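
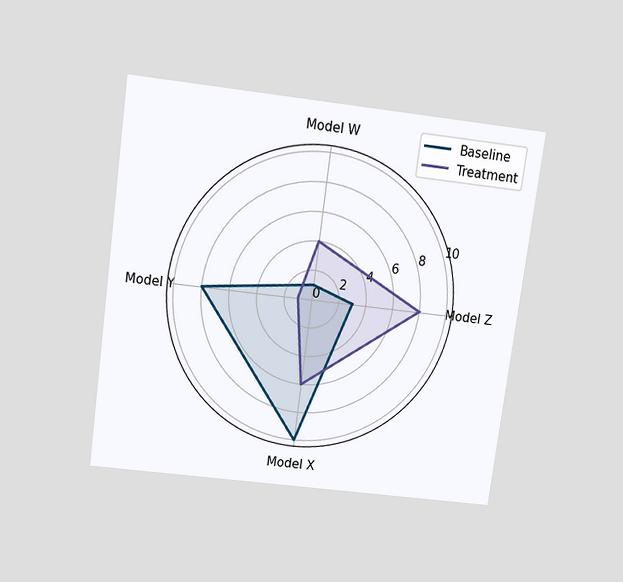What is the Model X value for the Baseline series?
The chart is tilted about 8° clockwise and viewed slightly from above. On the Model X axis, Baseline reaches 10.

10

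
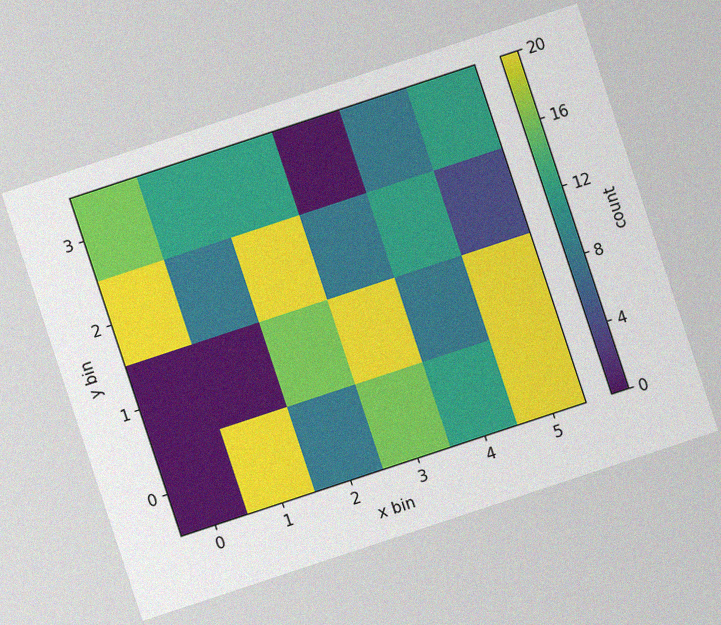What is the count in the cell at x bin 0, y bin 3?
The chart is tilted about 18° counter-clockwise, with some photo noise. Matching the cell (0, 3) against the colorbar gives 16.

16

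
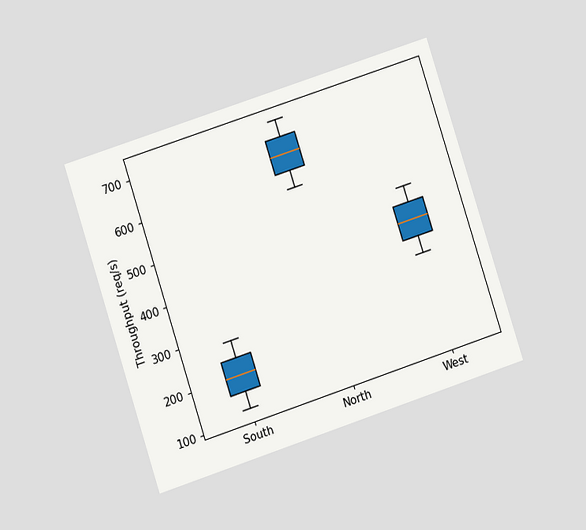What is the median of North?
640req/s

The chart is tilted about 18° counter-clockwise and viewed at a slight angle. The median line in the North box sits at 640req/s.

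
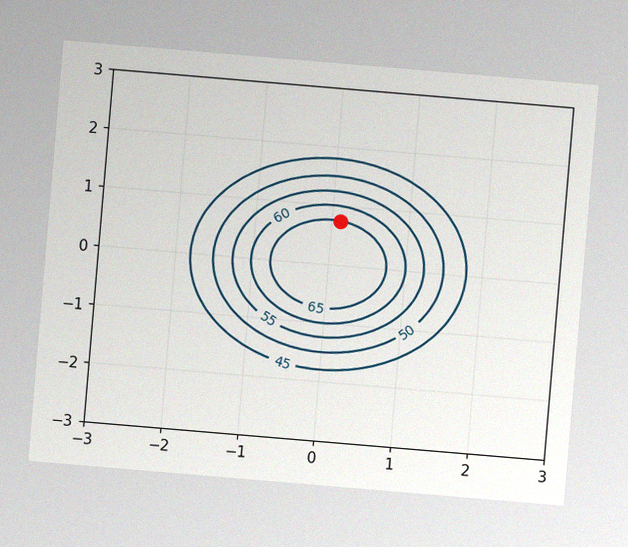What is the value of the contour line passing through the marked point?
The chart is tilted about 5° clockwise, with some photo noise. The marked point sits on the contour labelled 65.

65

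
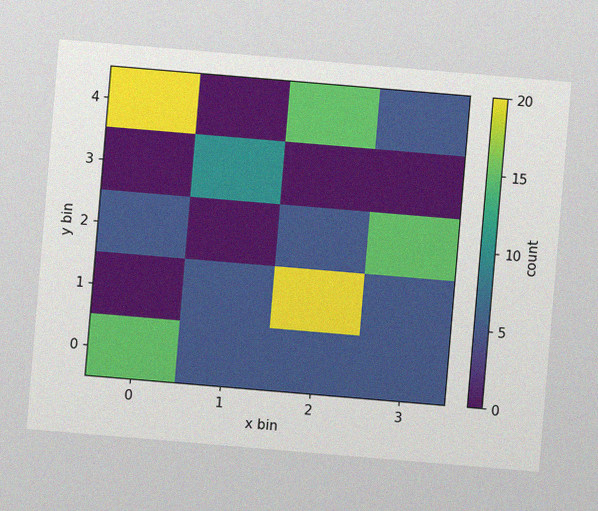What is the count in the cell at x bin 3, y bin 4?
The chart is tilted about 5° clockwise, with some photo noise. Matching the cell (3, 4) against the colorbar gives 5.

5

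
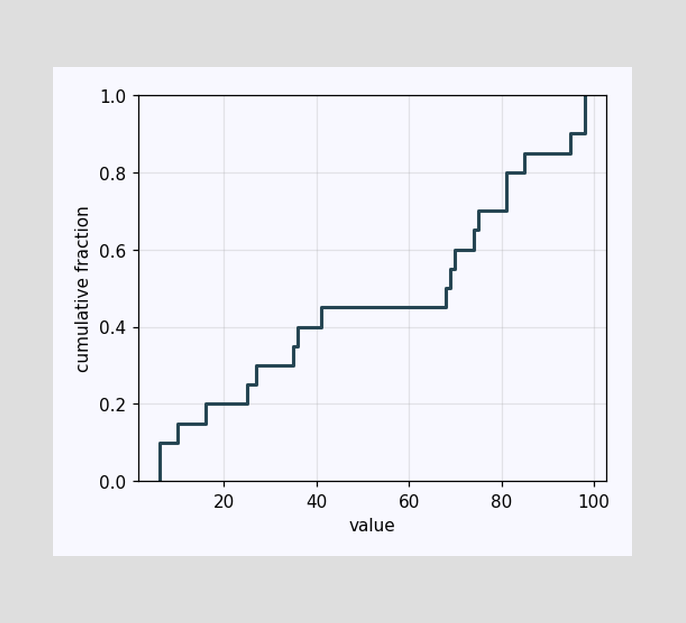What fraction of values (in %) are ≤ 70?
At x=70 the ECDF step is at 60%.

60%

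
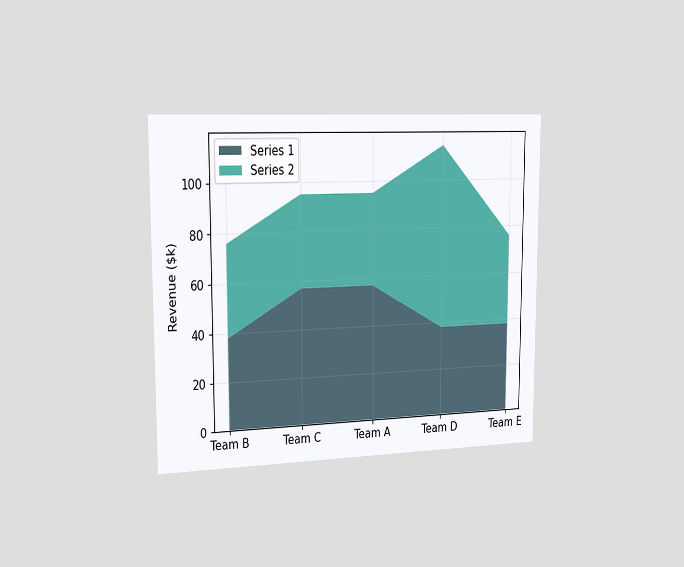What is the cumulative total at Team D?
The chart is viewed slightly from the left. The stacked total at Team D reaches $114k.

$114k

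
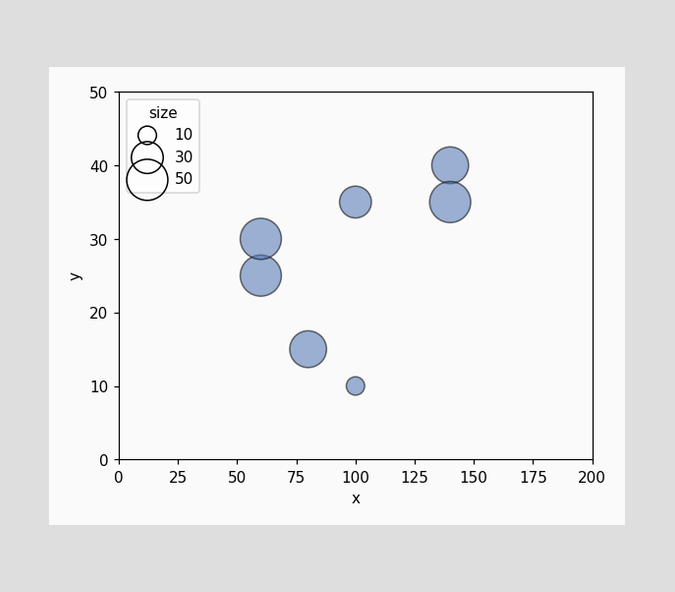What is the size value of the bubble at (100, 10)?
10

Matching the bubble at (100, 10) against the size legend gives 10.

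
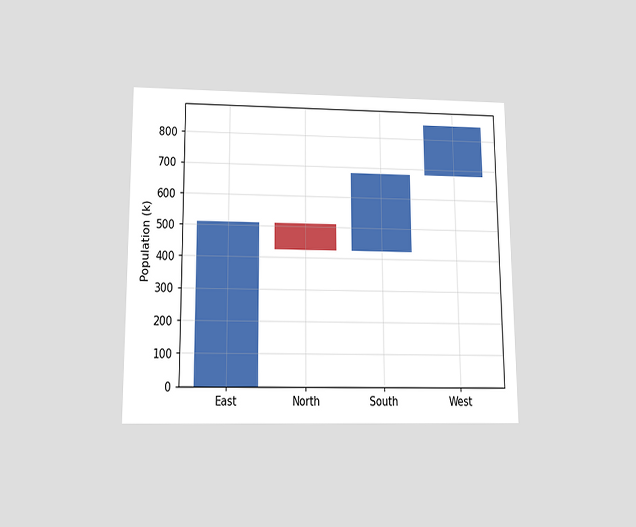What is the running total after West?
The chart is viewed slightly from below. After West the running total reaches 850k.

850k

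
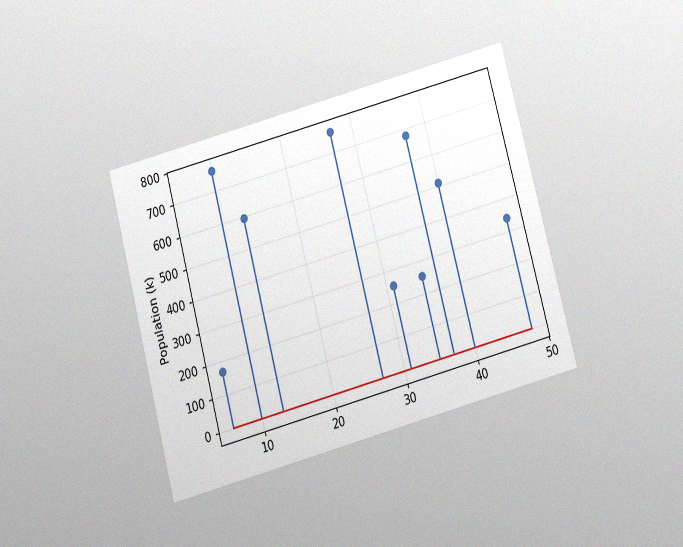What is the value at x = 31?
The chart is tilted about 15° counter-clockwise and viewed slightly from below, with some photo noise. The stem at x=31 reaches 255k.

255k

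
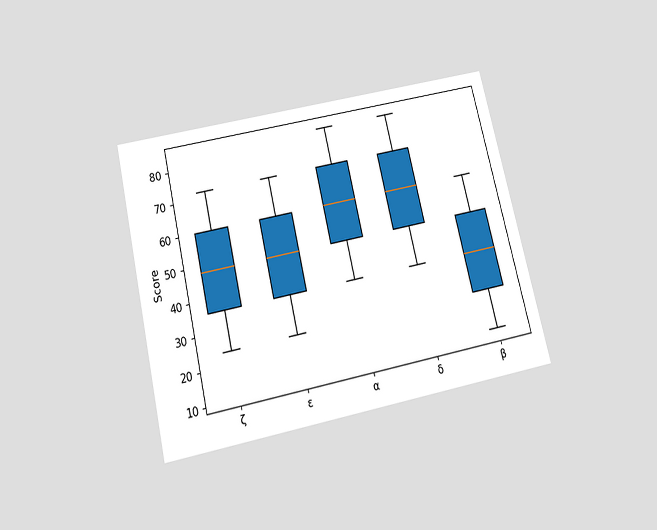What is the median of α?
60

The chart is tilted about 13° counter-clockwise and viewed slightly from below. The median line in the α box sits at 60.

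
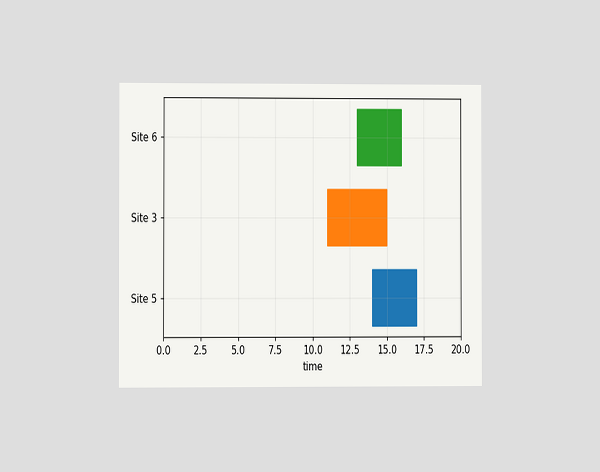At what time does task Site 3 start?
The chart is viewed at a slight angle. The Site 3 bar begins at t=11.

11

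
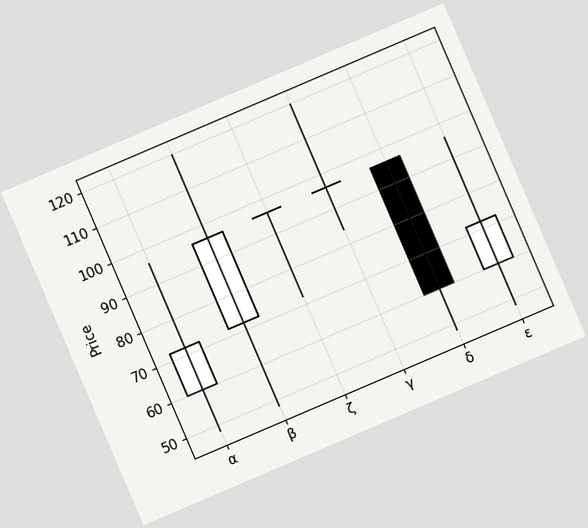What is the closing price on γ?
The chart is tilted about 23° counter-clockwise. The γ candle closes at 96.

96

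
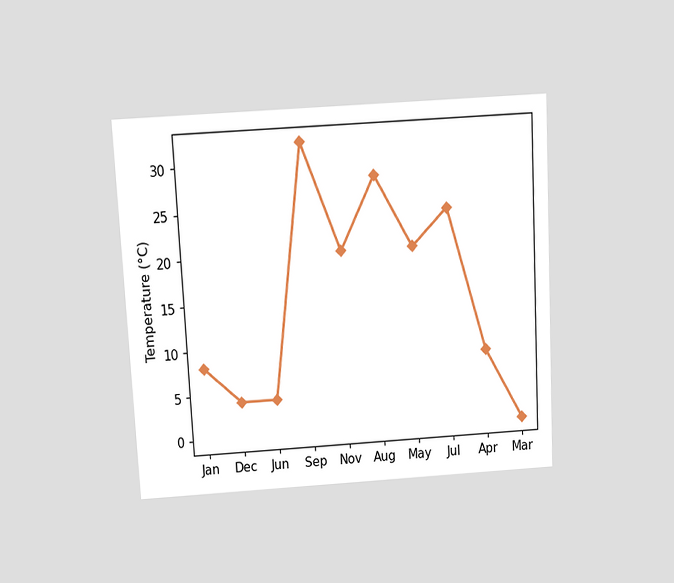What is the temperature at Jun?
4°C

The chart is tilted about 3° counter-clockwise and viewed slightly from above. At Jun, the line is at 4°C.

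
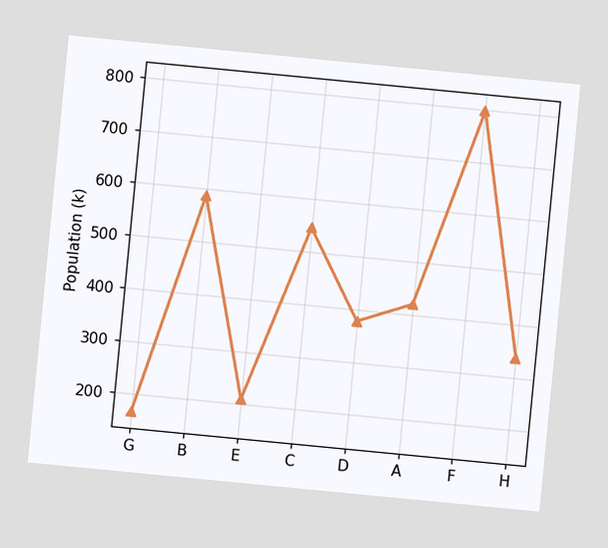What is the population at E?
210k

The chart is tilted about 5° clockwise. At E, the line is at 210k.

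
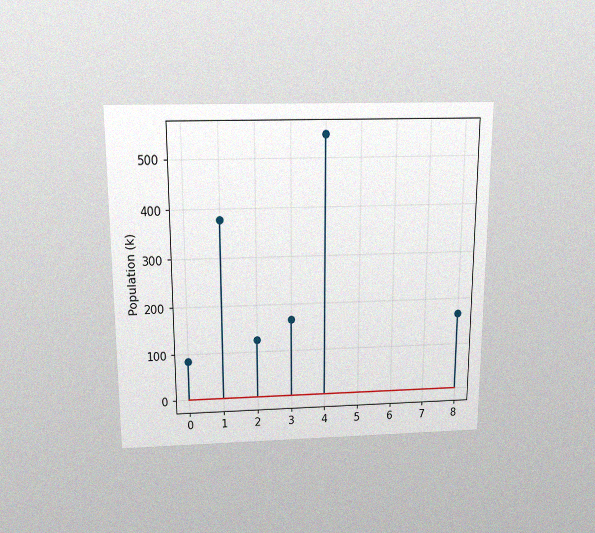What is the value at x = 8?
The chart is viewed slightly from above, with some photo noise. The stem at x=8 reaches 168k.

168k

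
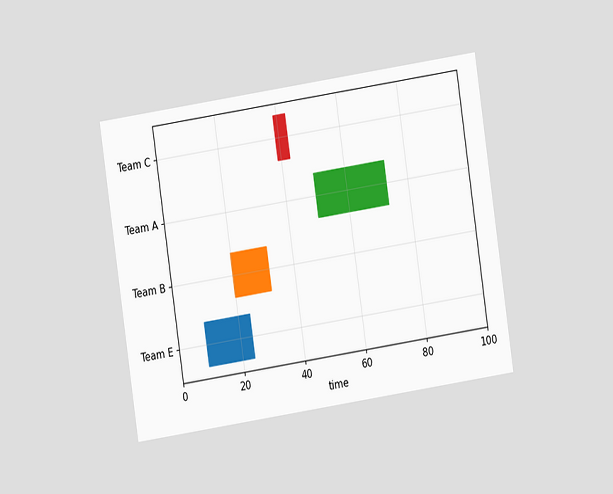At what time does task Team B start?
20

The chart is tilted about 9° counter-clockwise and viewed at a slight angle. The Team B bar begins at t=20.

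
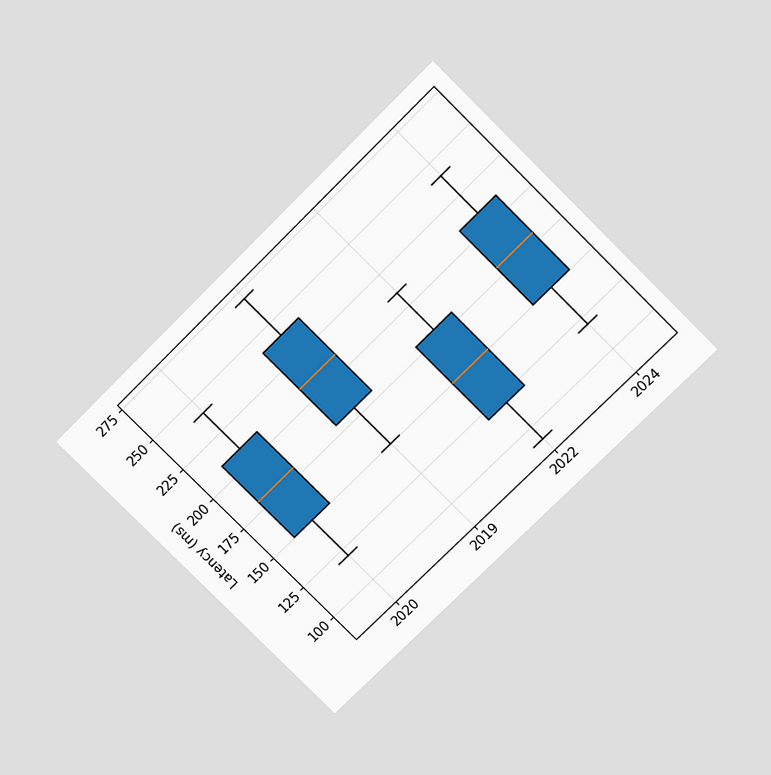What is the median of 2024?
The chart is tilted about 45° counter-clockwise and viewed slightly from above. The median line in the 2024 box sits at 180ms.

180ms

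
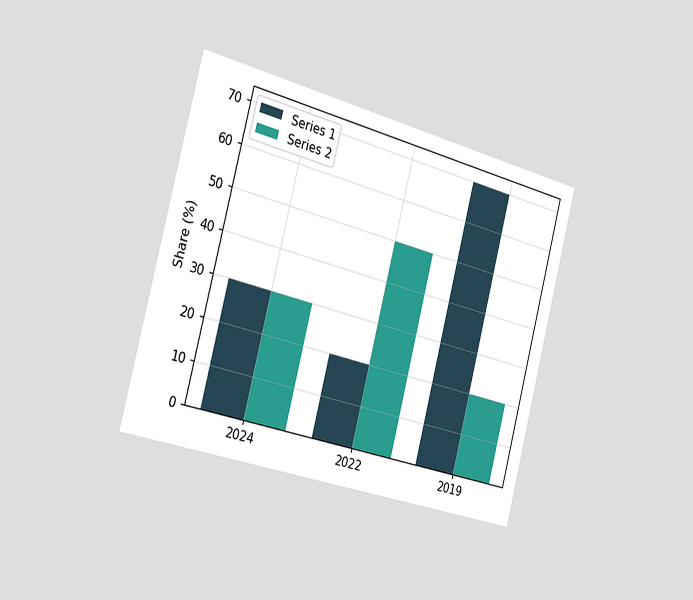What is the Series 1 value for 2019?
The chart is tilted about 14° clockwise and viewed slightly from the left. The Series 1 bar at 2019 reaches 70% on the y-axis.

70%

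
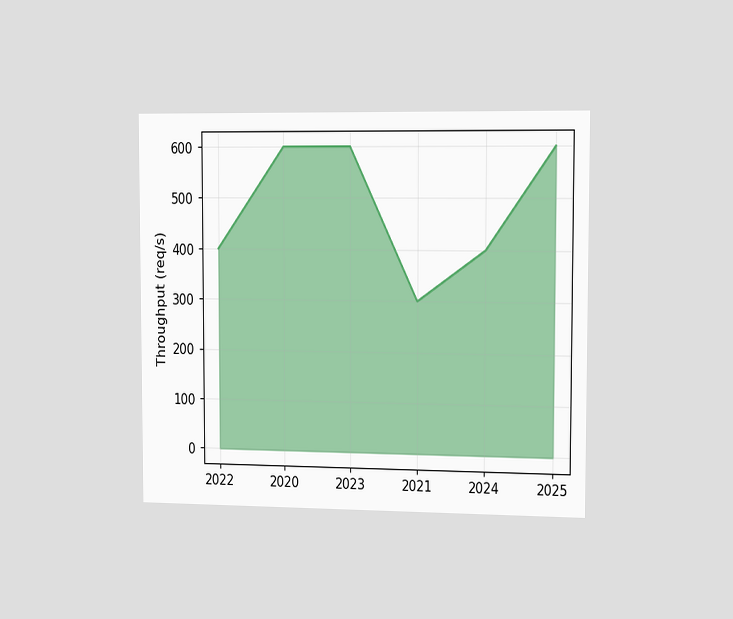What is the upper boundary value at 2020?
The chart is viewed slightly from the right. At 2020 the upper boundary is at 600req/s.

600req/s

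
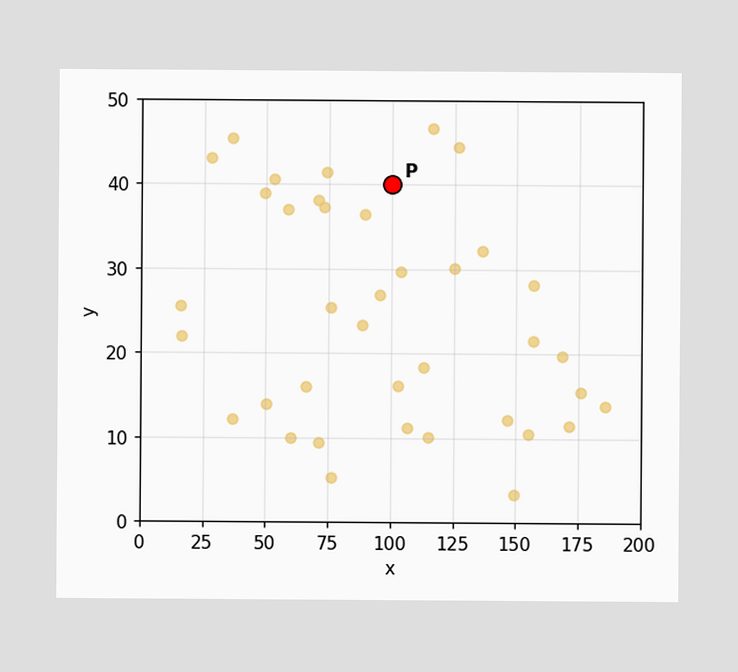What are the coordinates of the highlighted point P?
Following the gridlines from P to each axis, P sits at (100, 40).

(100, 40)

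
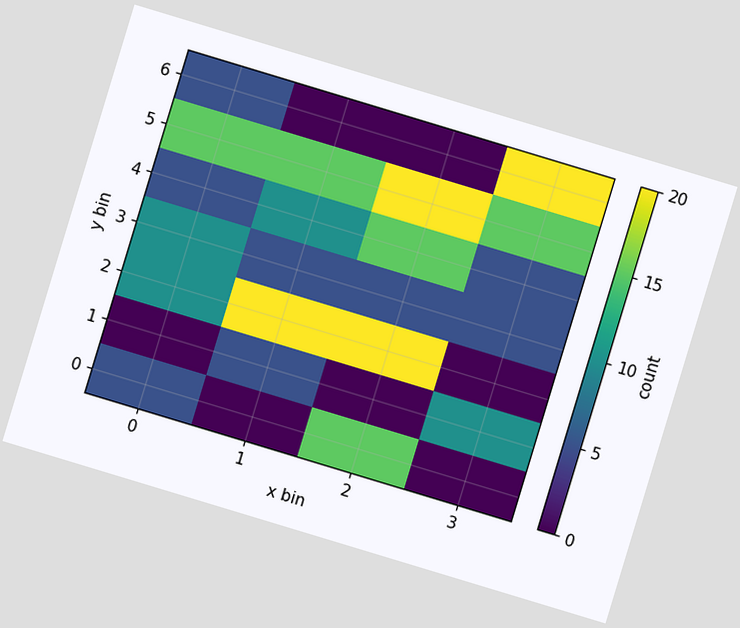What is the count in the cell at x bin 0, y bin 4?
The chart is tilted about 17° clockwise. Matching the cell (0, 4) against the colorbar gives 5.

5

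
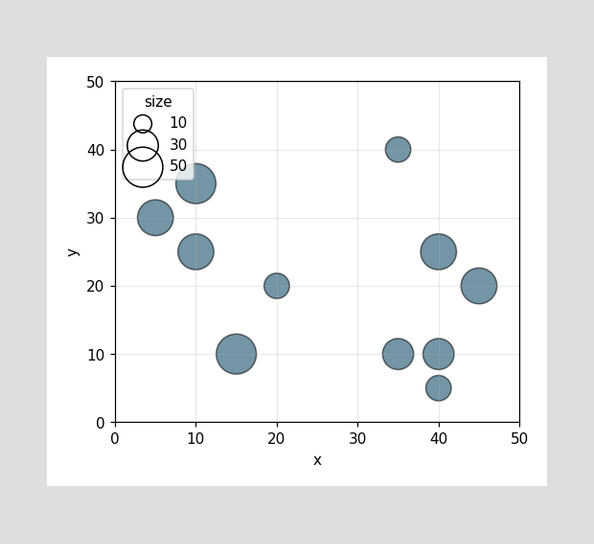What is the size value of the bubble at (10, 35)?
50

Matching the bubble at (10, 35) against the size legend gives 50.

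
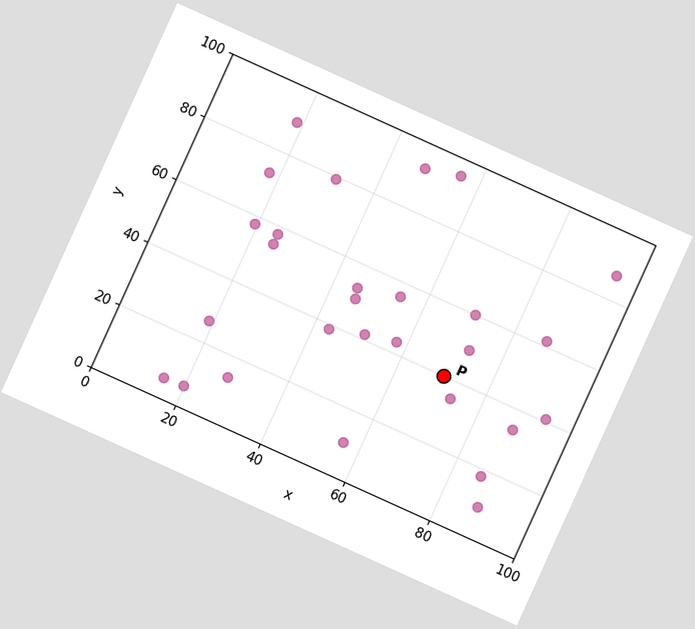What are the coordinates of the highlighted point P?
(70, 40)

The chart is tilted about 24° clockwise. Following the gridlines from P to each axis, P sits at (70, 40).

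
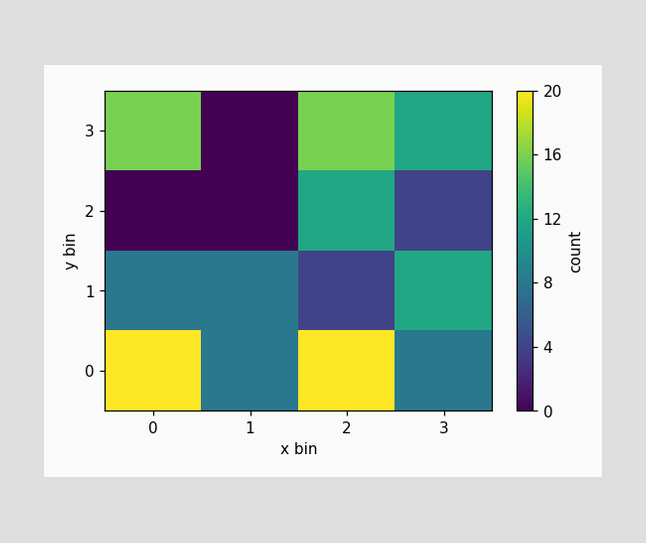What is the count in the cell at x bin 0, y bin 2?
0

Matching the cell (0, 2) against the colorbar gives 0.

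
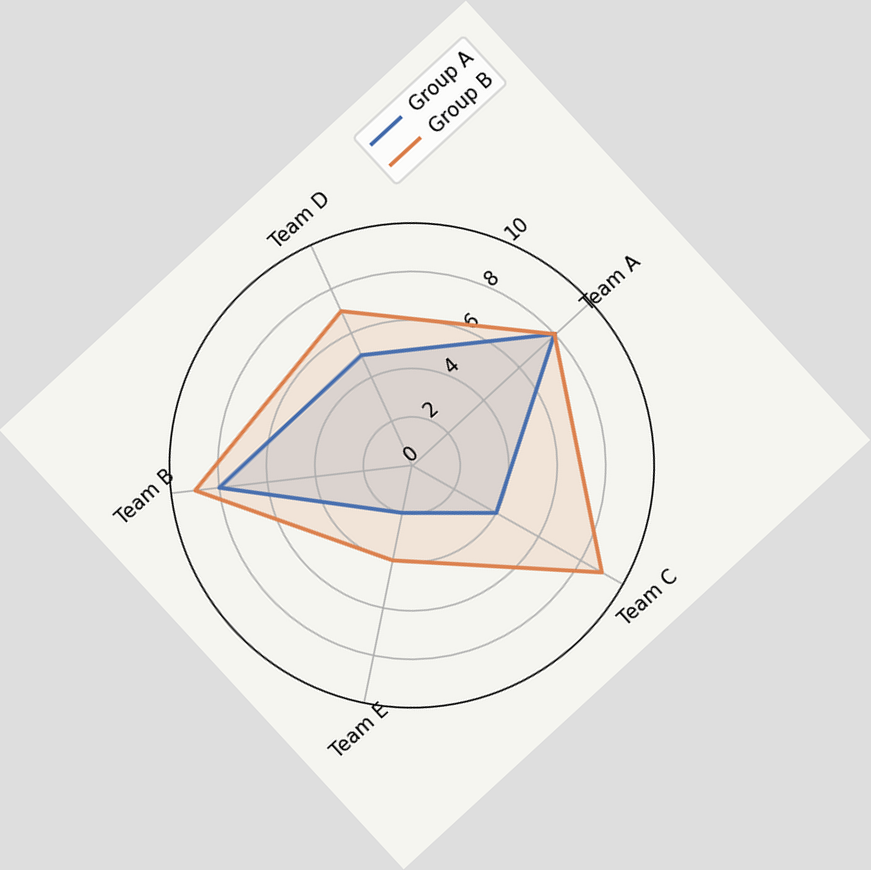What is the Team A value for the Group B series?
8

The chart is tilted about 43° counter-clockwise. On the Team A axis, Group B reaches 8.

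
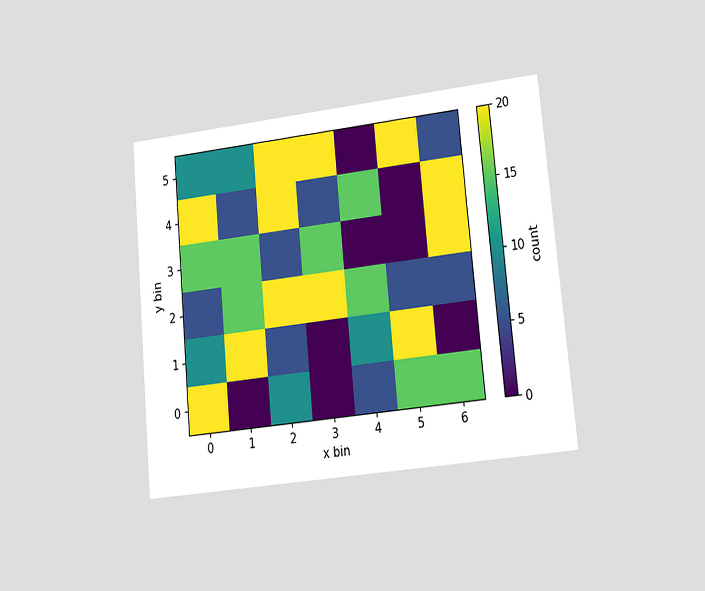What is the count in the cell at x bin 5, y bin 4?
The chart is tilted about 5° counter-clockwise and viewed at a slight angle. Matching the cell (5, 4) against the colorbar gives 0.

0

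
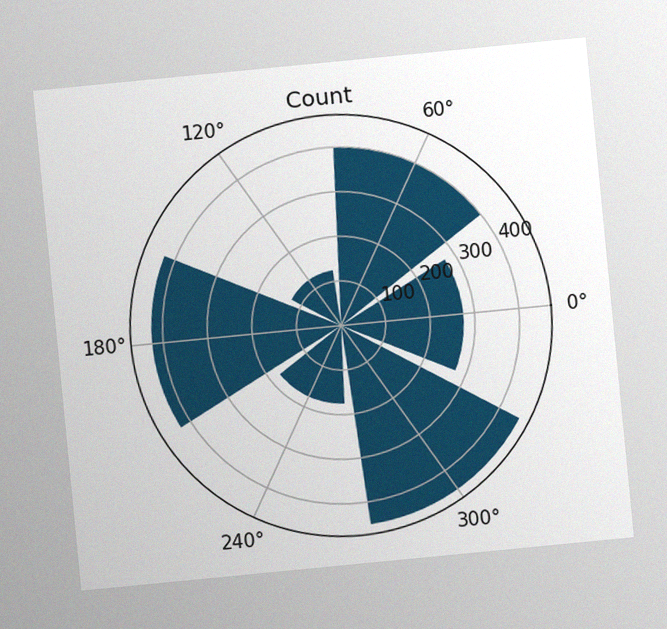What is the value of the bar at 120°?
125

The chart is tilted about 6° counter-clockwise, with some photo noise. The bar at 120° reaches 125 on the radial axis.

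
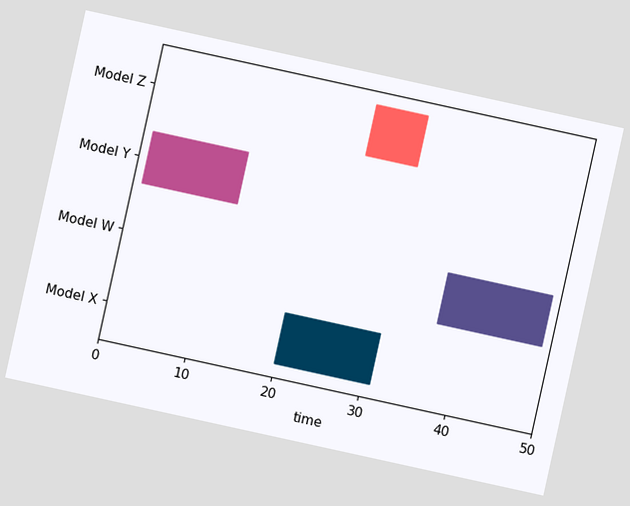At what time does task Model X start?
20

The chart is tilted about 12° clockwise. The Model X bar begins at t=20.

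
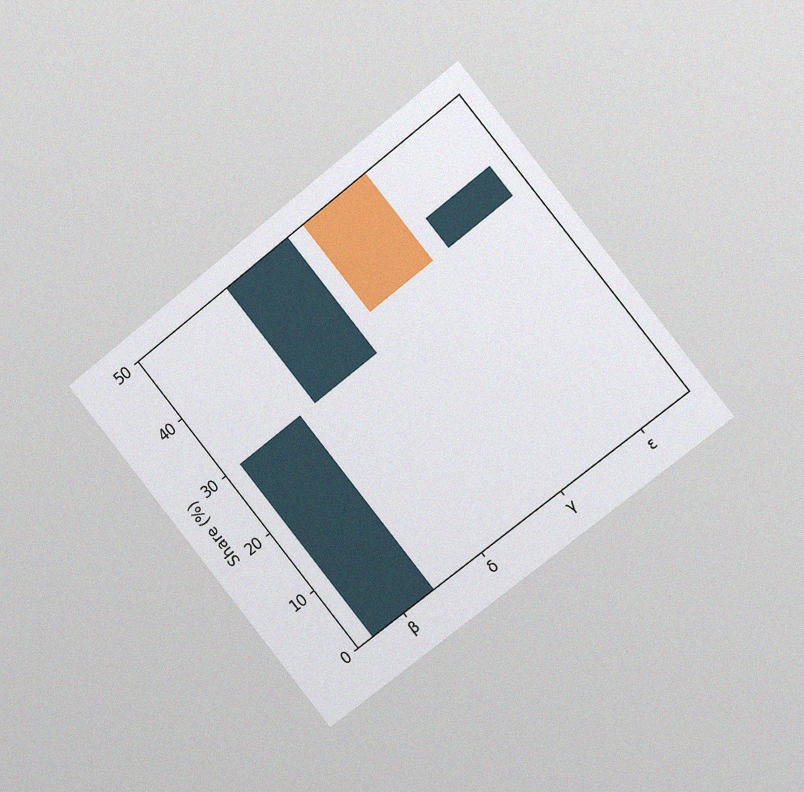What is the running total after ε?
The chart is tilted about 39° counter-clockwise and viewed slightly from the right, with some photo noise. After ε the running total reaches 40%.

40%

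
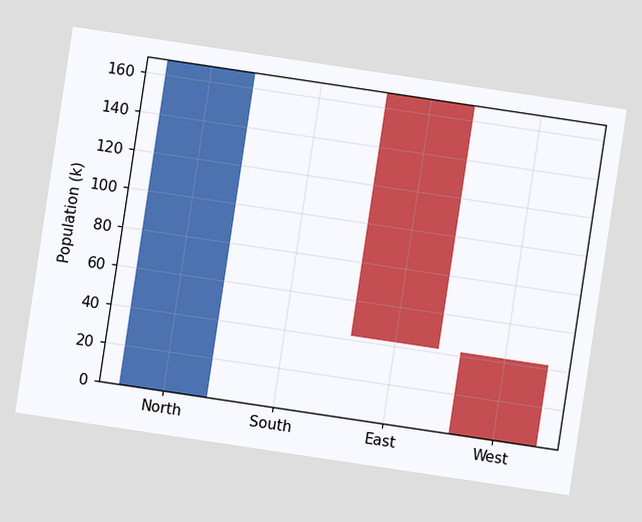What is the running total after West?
The chart is tilted about 9° clockwise. After West the running total reaches 0k.

0k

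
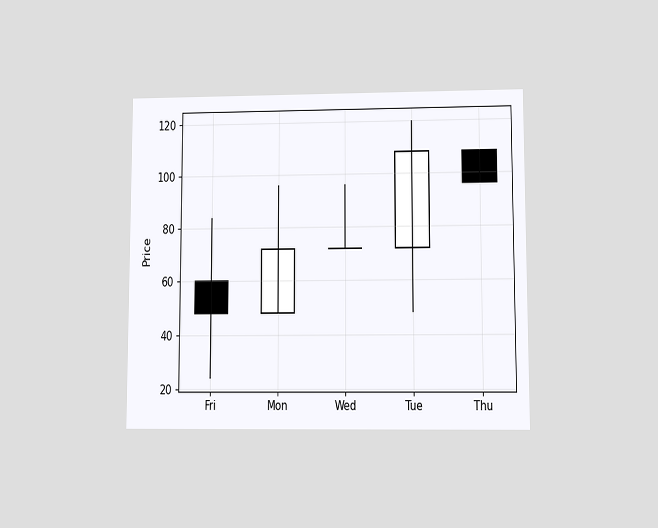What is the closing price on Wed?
72

The chart is viewed at a slight angle. The Wed candle closes at 72.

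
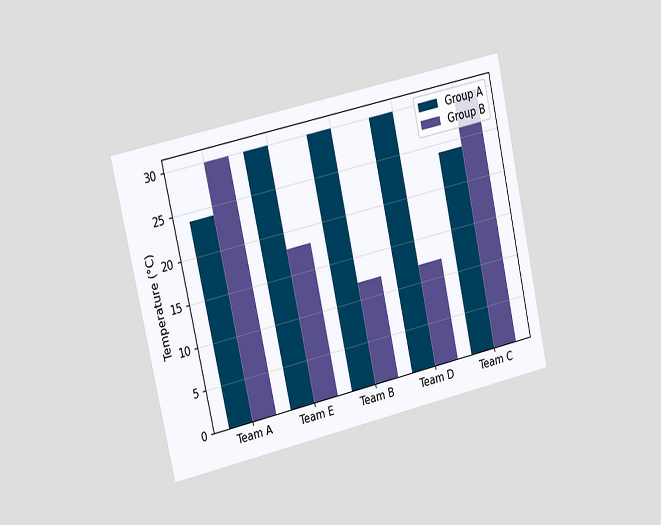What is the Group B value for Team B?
The chart is tilted about 13° counter-clockwise and viewed at a slight angle. The Group B bar at Team B reaches 12°C on the y-axis.

12°C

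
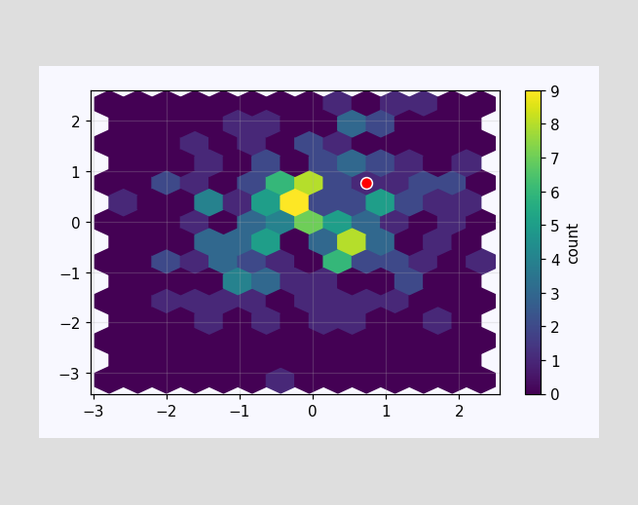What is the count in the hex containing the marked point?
1

The marked hex reads 1 on the colorbar.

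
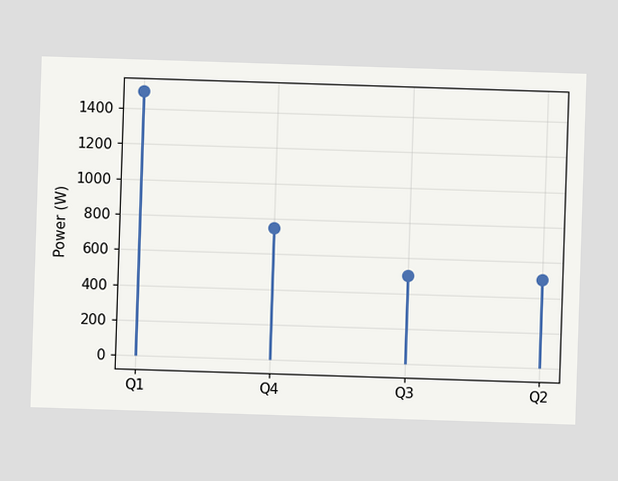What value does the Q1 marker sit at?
1500W

The Q1 marker sits at 1500W.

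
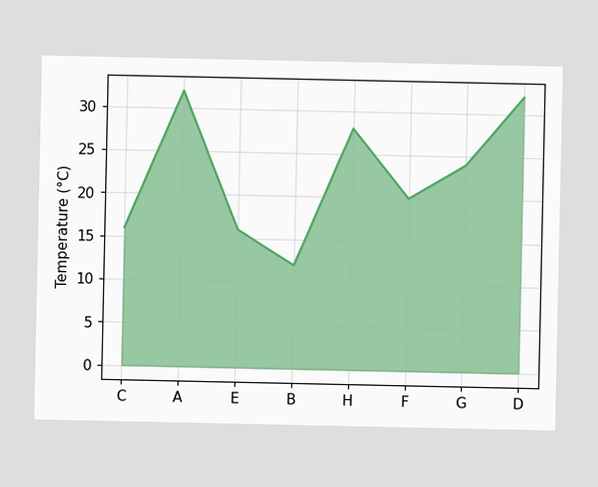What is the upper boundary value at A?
32°C

At A the upper boundary is at 32°C.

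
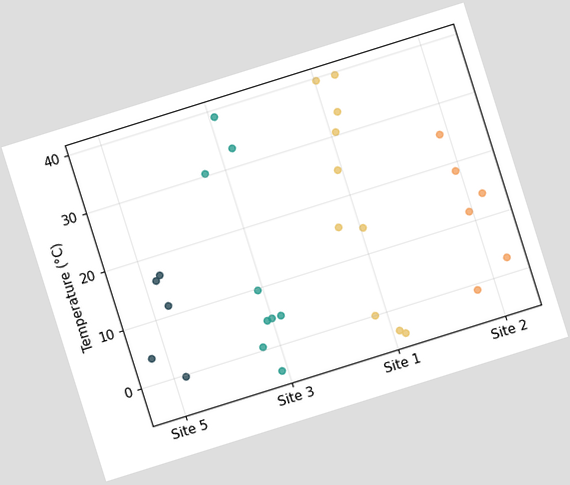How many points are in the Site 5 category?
The chart is tilted about 17° counter-clockwise. Counting the markers in the Site 5 column gives 5.

5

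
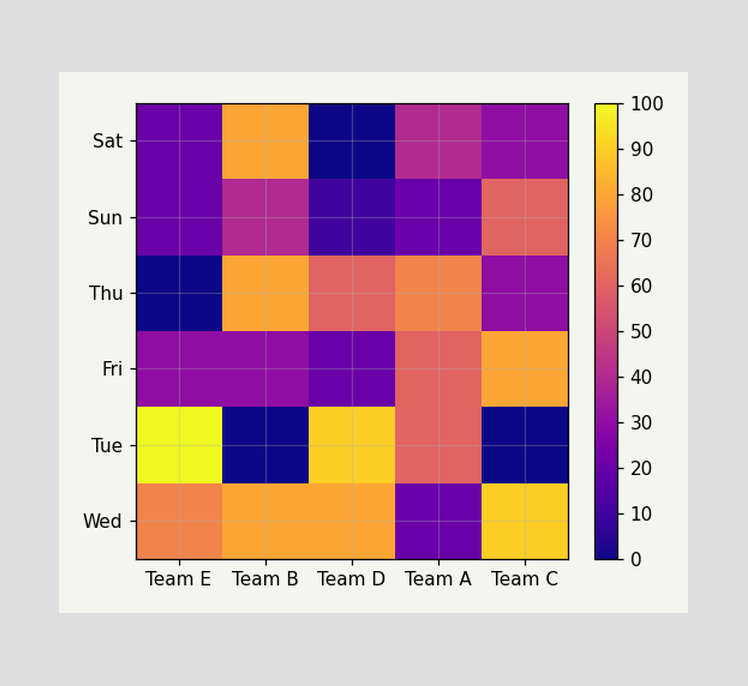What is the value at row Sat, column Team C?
30

Matching cell (Sat, Team C) against the colorbar gives 30.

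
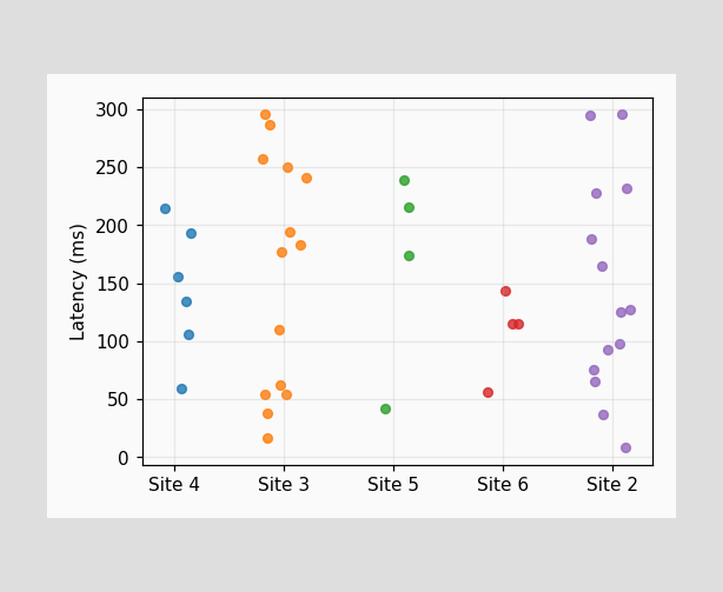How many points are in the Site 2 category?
14

Counting the markers in the Site 2 column gives 14.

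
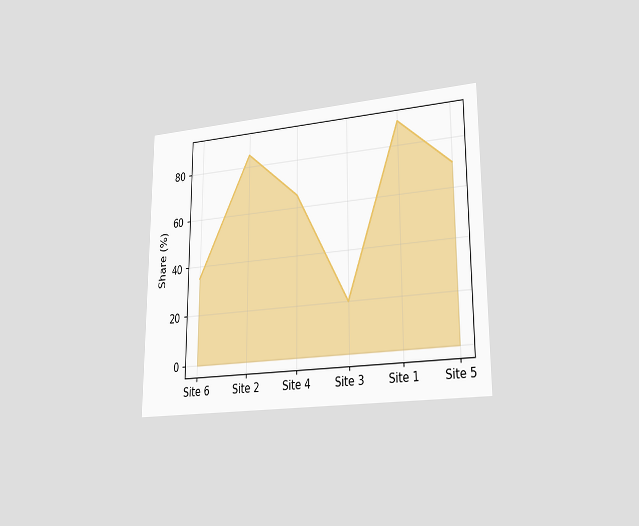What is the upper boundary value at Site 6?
The chart is viewed slightly from the right. At Site 6 the upper boundary is at 35%.

35%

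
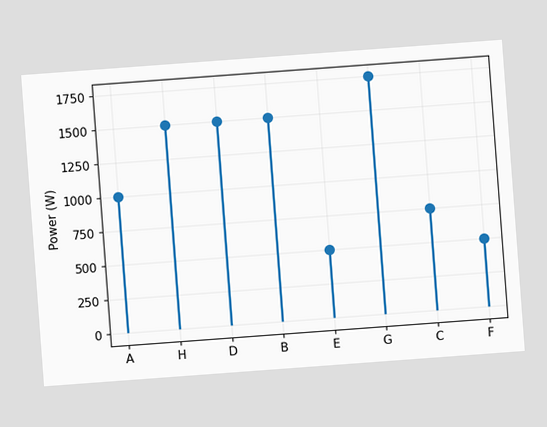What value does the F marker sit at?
The chart is tilted about 4° counter-clockwise. The F marker sits at 500W.

500W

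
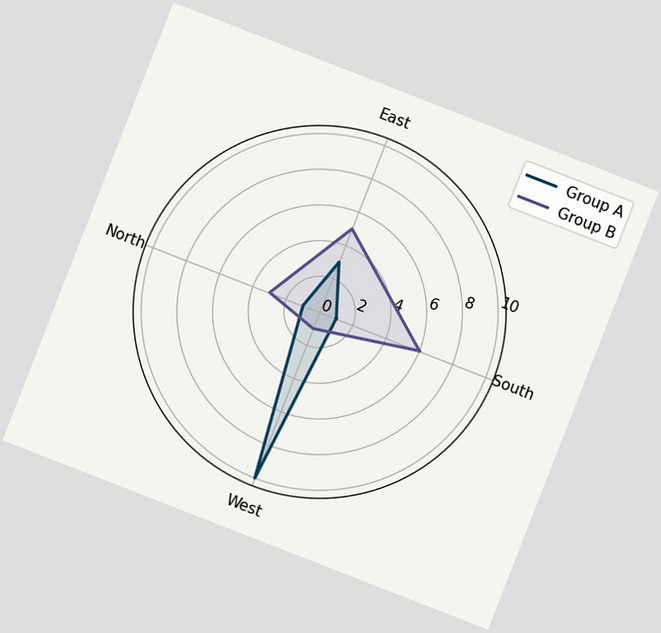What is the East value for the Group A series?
The chart is tilted about 21° clockwise. On the East axis, Group A reaches 3.

3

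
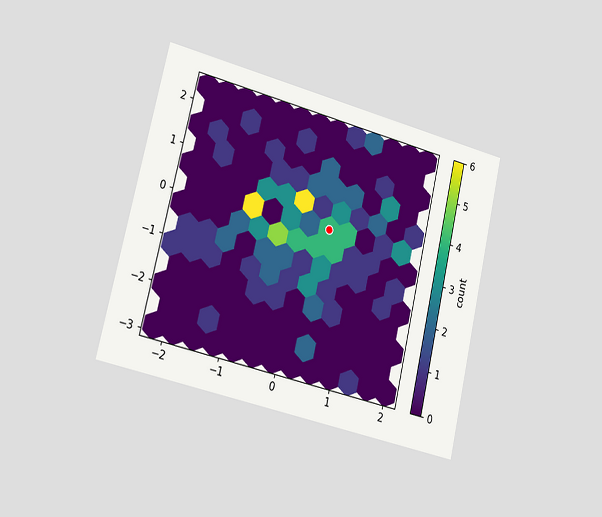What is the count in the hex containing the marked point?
4

The chart is tilted about 13° clockwise and viewed slightly from the left. The marked hex reads 4 on the colorbar.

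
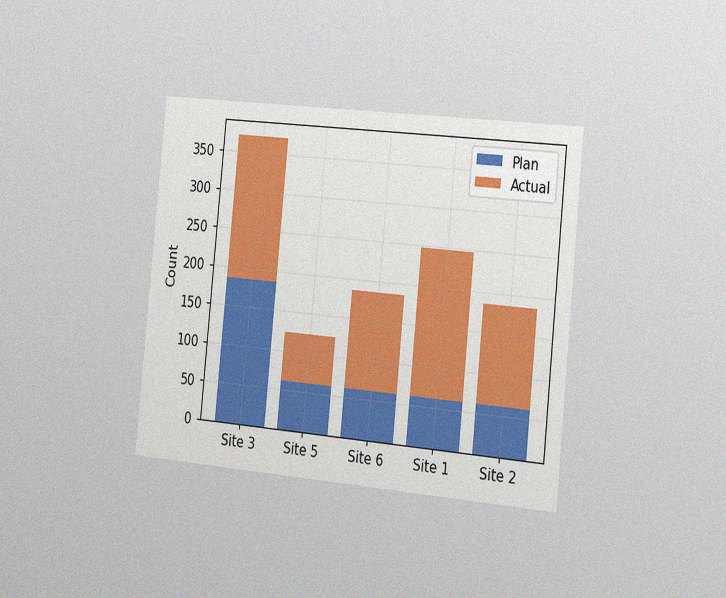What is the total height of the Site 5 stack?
124

The chart is tilted about 6° clockwise and viewed slightly from the right, with some photo noise. The Site 5 stack's top reaches 124 on the y-axis.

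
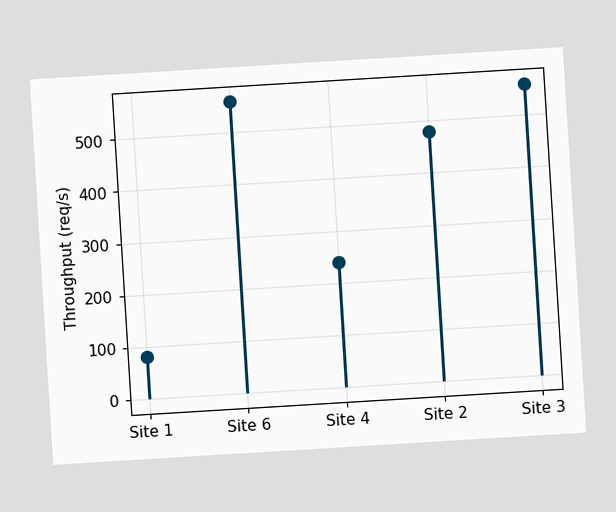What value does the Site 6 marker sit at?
560req/s

The chart is tilted about 3° counter-clockwise. The Site 6 marker sits at 560req/s.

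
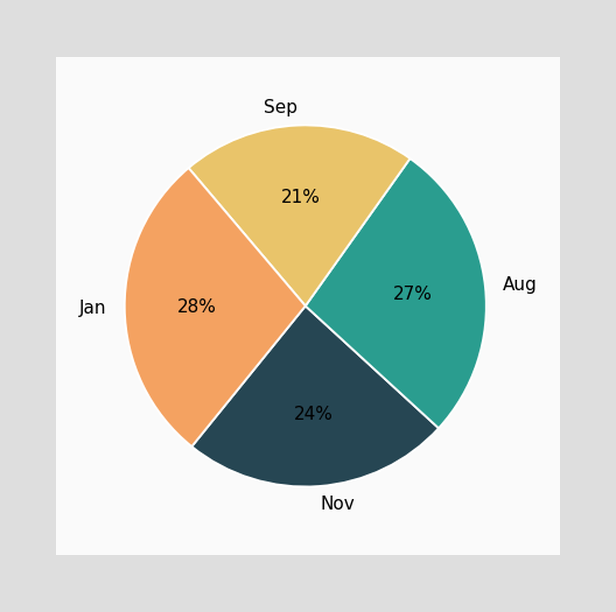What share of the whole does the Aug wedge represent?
The Aug slice takes up 27% of the pie.

27%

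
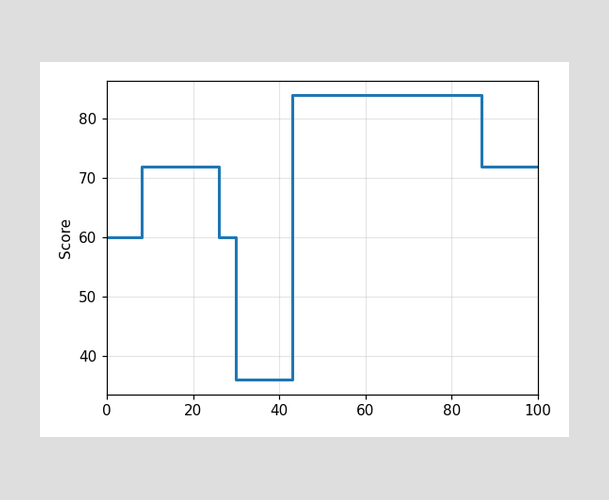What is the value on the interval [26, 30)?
On [26, 30) the step sits at 60.

60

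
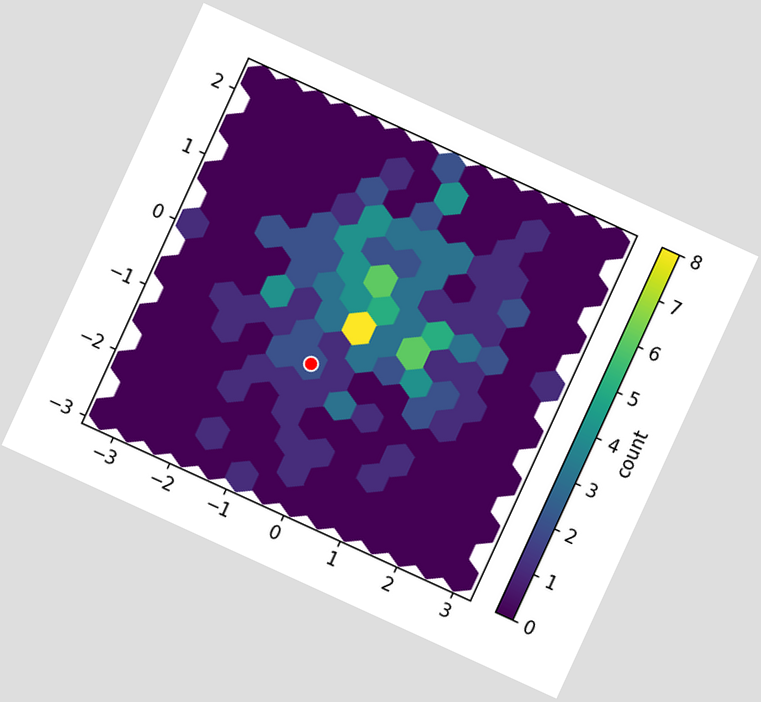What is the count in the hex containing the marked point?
The chart is tilted about 25° clockwise. The marked hex reads 2 on the colorbar.

2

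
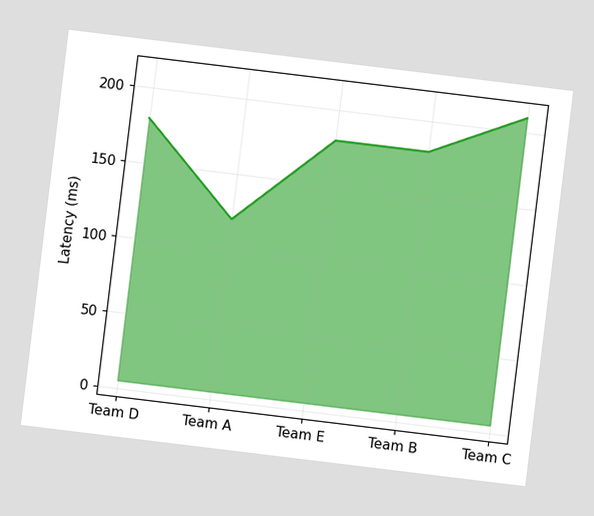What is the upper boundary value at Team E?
180ms

The chart is tilted about 7° clockwise. At Team E the upper boundary is at 180ms.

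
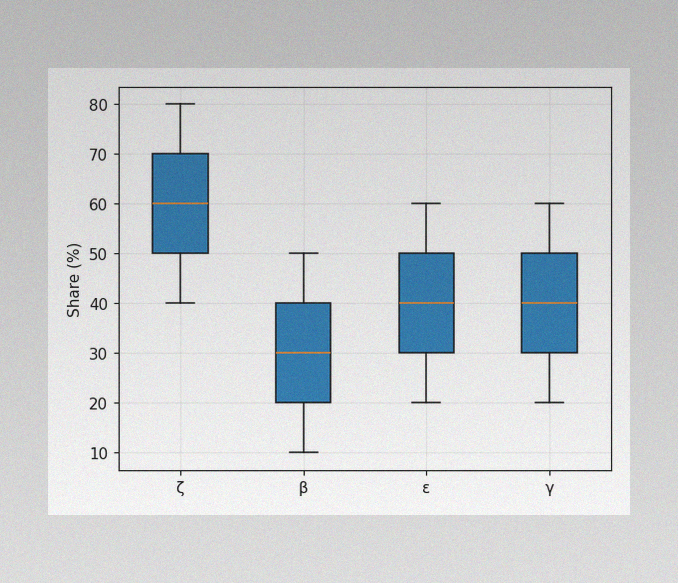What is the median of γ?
40%

The image has some photo noise and uneven lighting. The median line in the γ box sits at 40%.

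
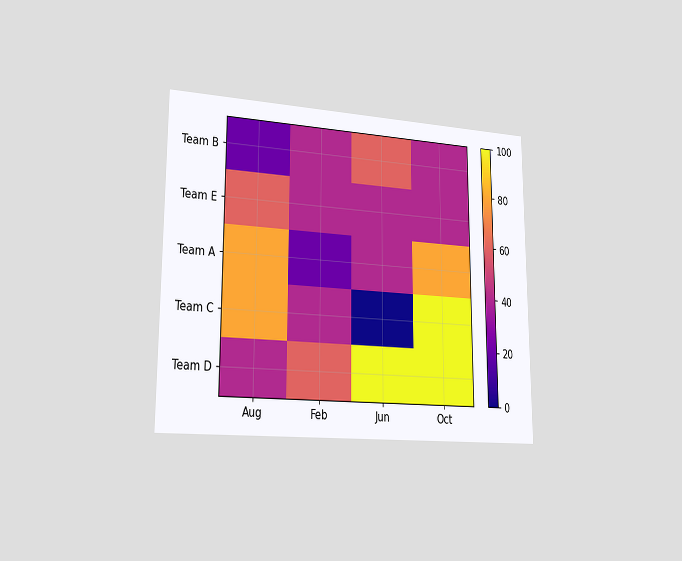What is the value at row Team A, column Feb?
The chart is viewed slightly from the left. Matching cell (Team A, Feb) against the colorbar gives 20.

20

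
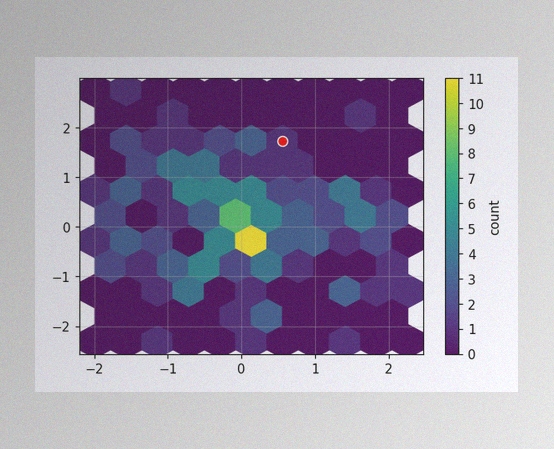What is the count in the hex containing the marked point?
The image has some photo noise and uneven lighting. The marked hex reads 1 on the colorbar.

1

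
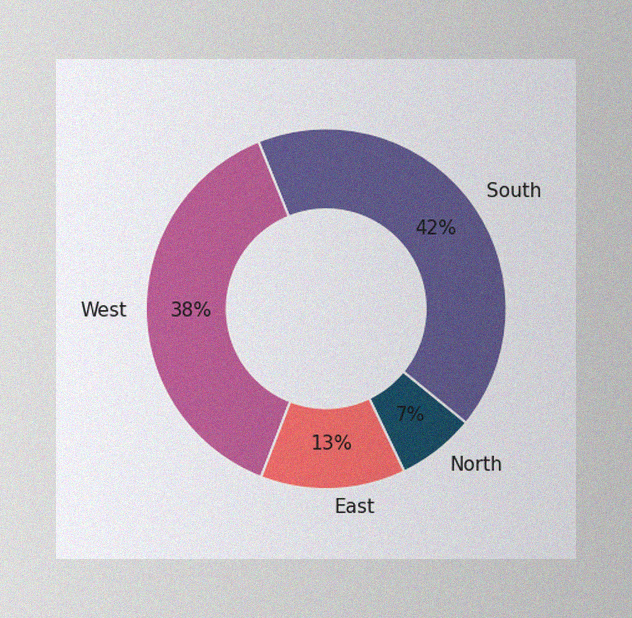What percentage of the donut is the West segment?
38%

The image has some photo noise and uneven lighting. The West segment takes up 38% of the ring.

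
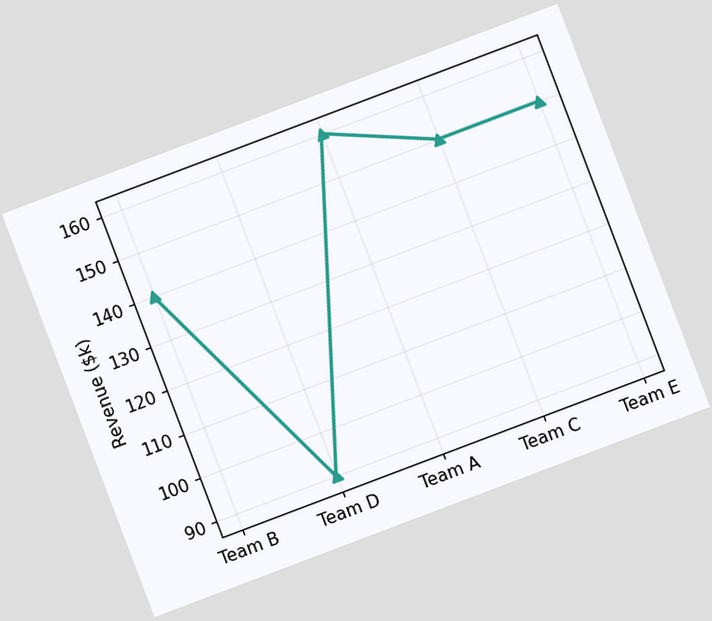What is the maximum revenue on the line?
$160k

The chart is tilted about 21° counter-clockwise. The highest point is at Team A, and reading across to the y-axis gives $160k.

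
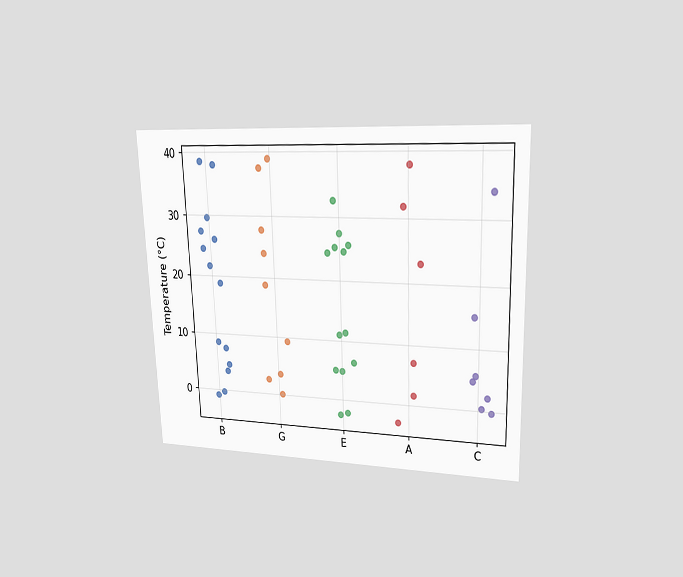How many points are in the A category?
6

The chart is tilted about 2° counter-clockwise and viewed at a slight angle. Counting the markers in the A column gives 6.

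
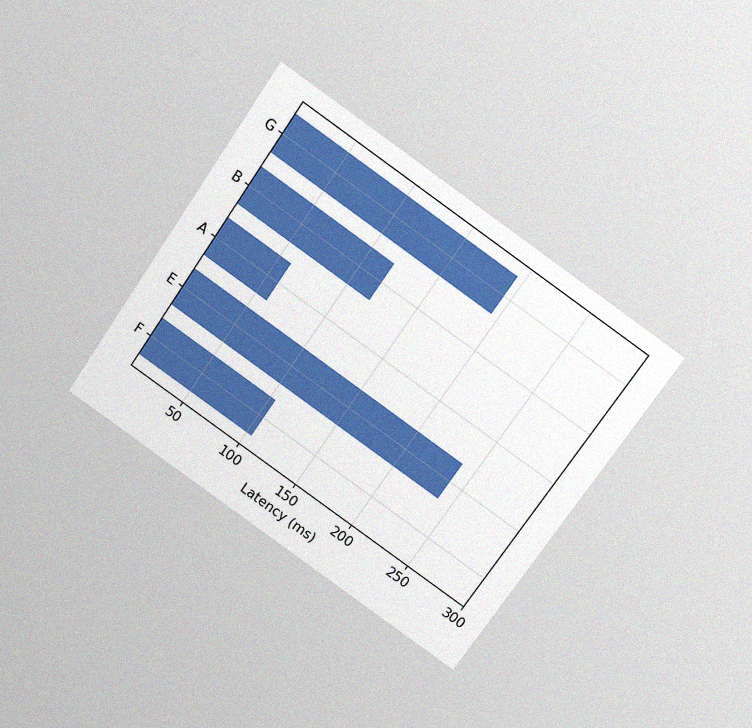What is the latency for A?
The chart is tilted about 35° clockwise and viewed slightly from above, with some photo noise. Reading along the chart's x-axis, the A bar reaches 60ms.

60ms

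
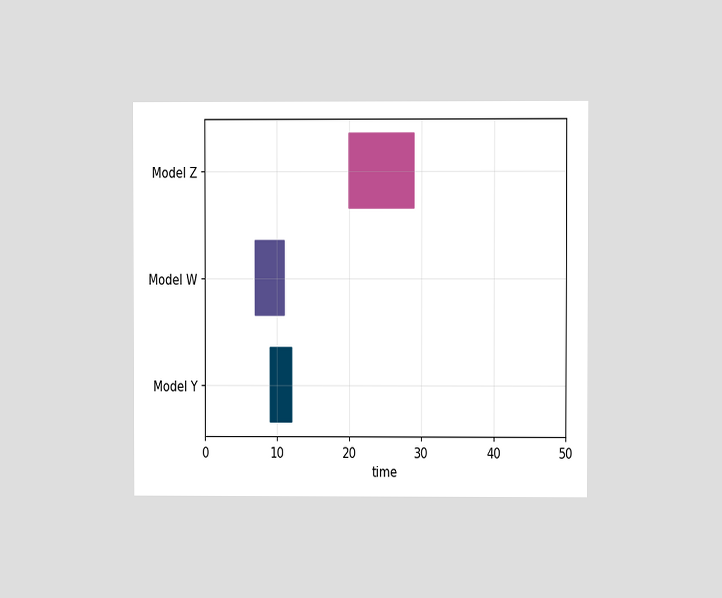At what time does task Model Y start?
9

The chart is viewed at a slight angle. The Model Y bar begins at t=9.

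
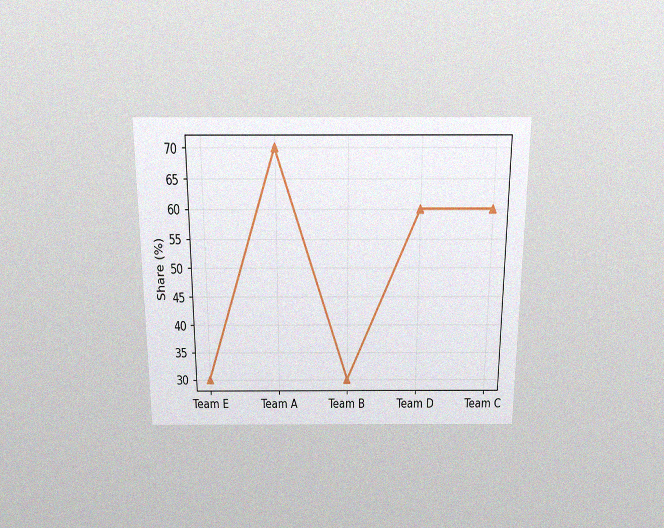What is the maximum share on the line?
70%

The chart is viewed slightly from above, with some photo noise. The highest point is at Team A, and reading across to the y-axis gives 70%.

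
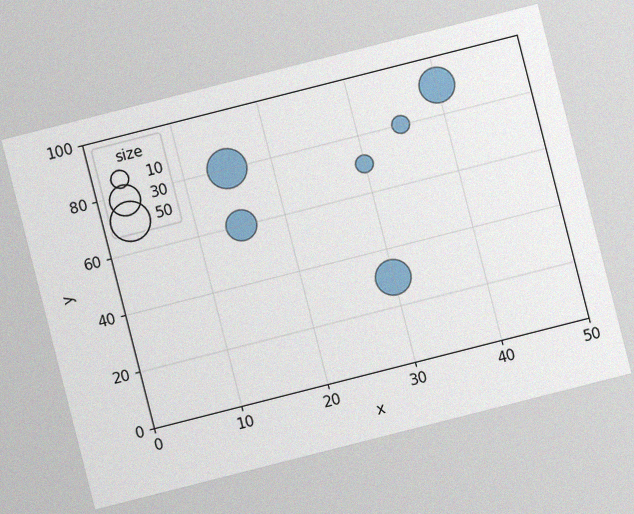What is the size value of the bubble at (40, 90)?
40

The chart is tilted about 14° counter-clockwise, with some photo noise. Matching the bubble at (40, 90) against the size legend gives 40.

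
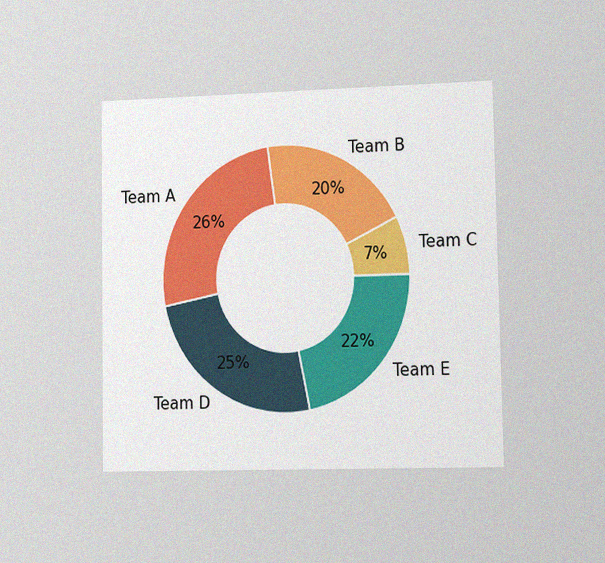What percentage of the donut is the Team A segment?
The chart is viewed slightly from the right, with some photo noise. The Team A segment takes up 26% of the ring.

26%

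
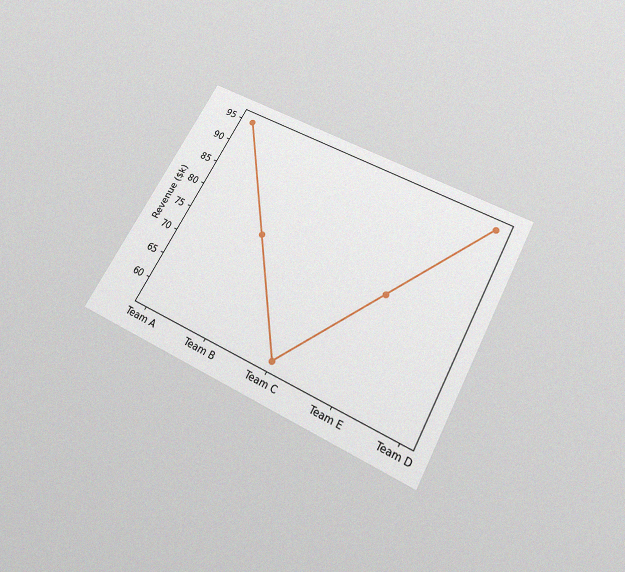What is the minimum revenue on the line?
$57k

The chart is tilted about 28° clockwise and viewed slightly from below, with some photo noise. The lowest point is at Team C, and reading across to the y-axis gives $57k.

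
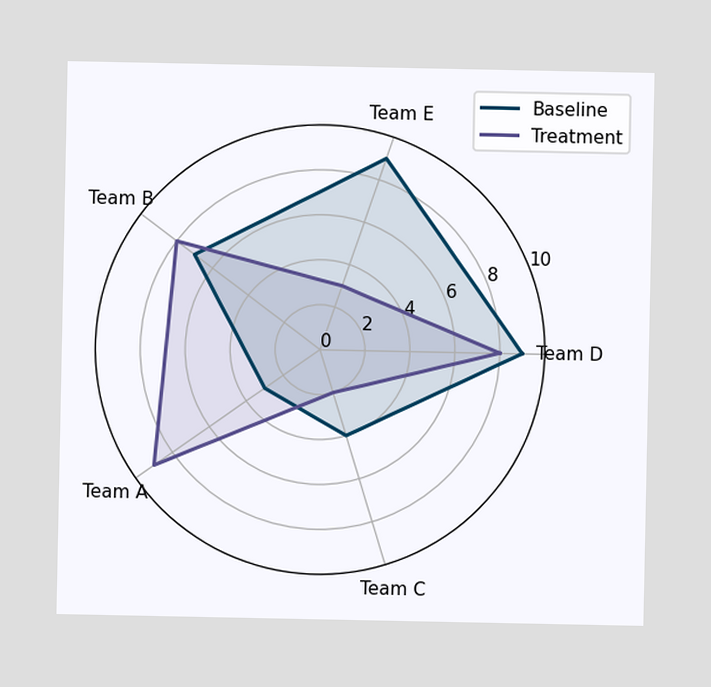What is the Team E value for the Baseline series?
9

On the Team E axis, Baseline reaches 9.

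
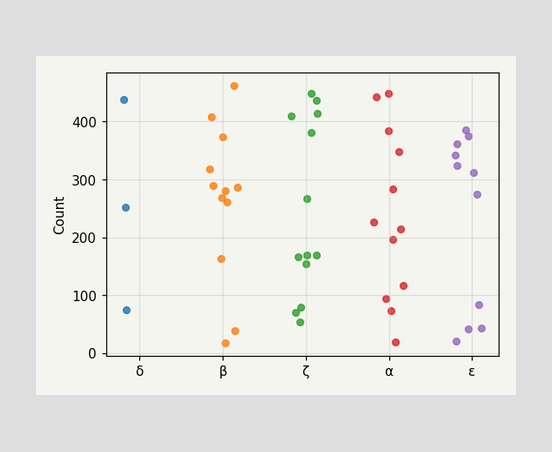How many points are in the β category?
12

Counting the markers in the β column gives 12.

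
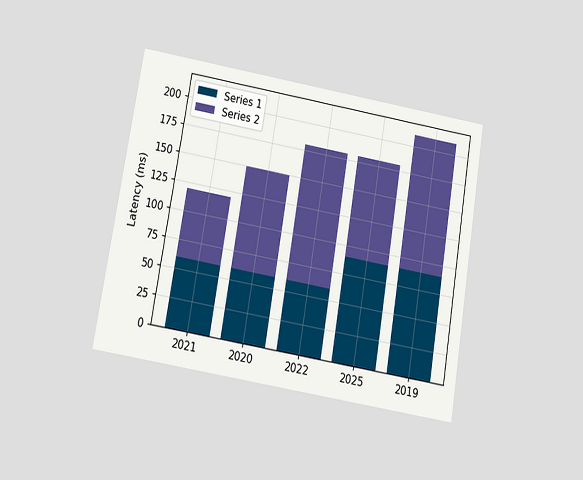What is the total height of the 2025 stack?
The chart is tilted about 10° clockwise and viewed slightly from below. The 2025 stack's top reaches 180ms on the y-axis.

180ms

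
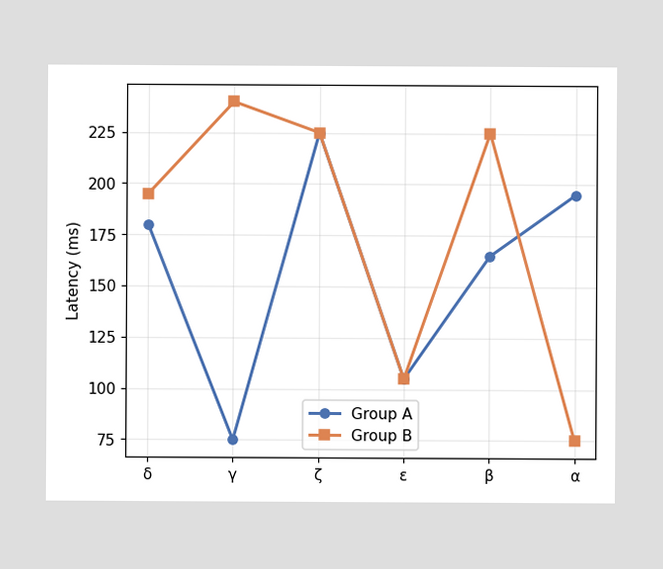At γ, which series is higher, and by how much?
Group B, by 165ms

At γ, Group B sits above the other line by 165ms.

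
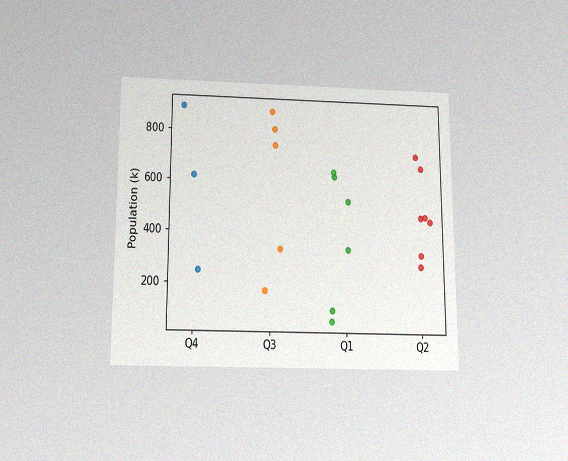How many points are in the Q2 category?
The chart is viewed slightly from below, with some photo noise. Counting the markers in the Q2 column gives 7.

7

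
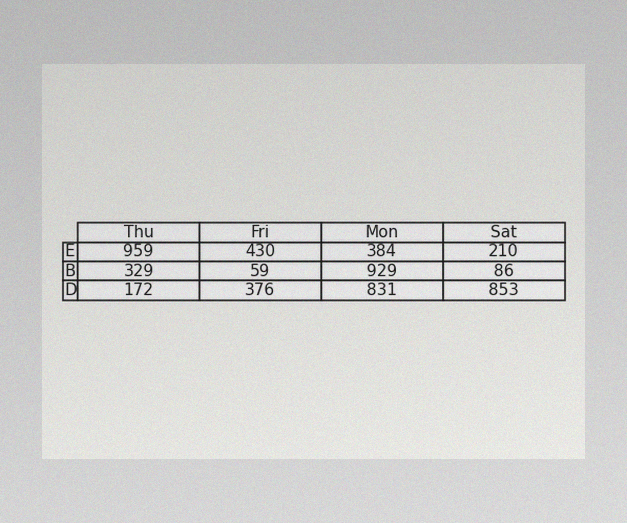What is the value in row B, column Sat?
The image has some photo noise and uneven lighting. The (B, Sat) cell reads 86.

86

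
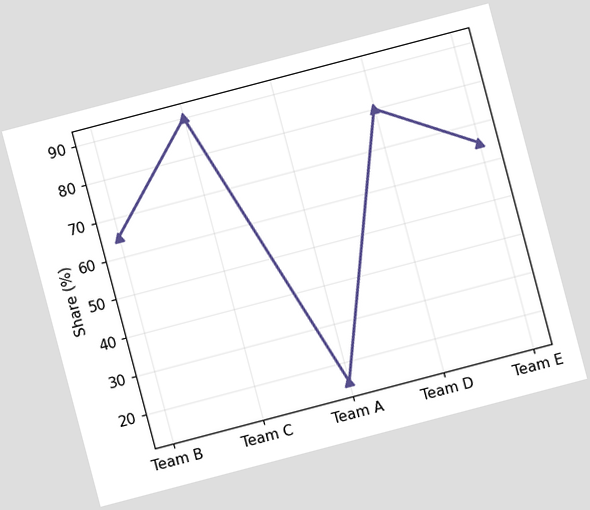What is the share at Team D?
80%

The chart is tilted about 15° counter-clockwise. At Team D, the line is at 80%.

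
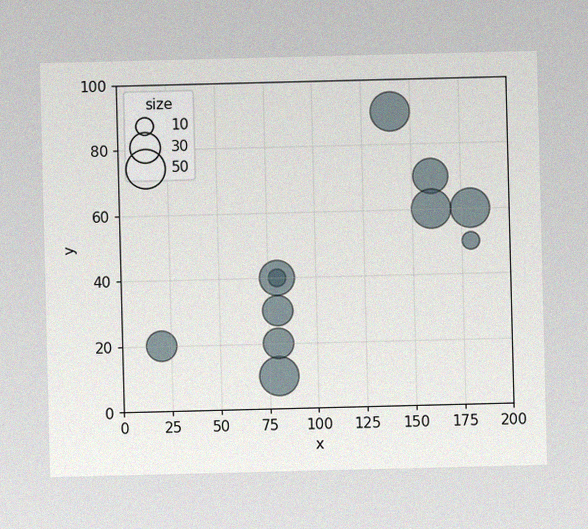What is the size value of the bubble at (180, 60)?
The image has some photo noise and uneven lighting. Matching the bubble at (180, 60) against the size legend gives 50.

50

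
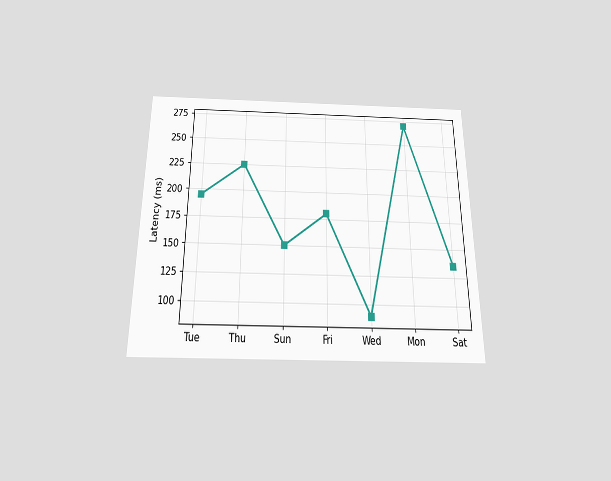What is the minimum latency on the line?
90ms

The chart is viewed slightly from below. The lowest point is at Wed, and reading across to the y-axis gives 90ms.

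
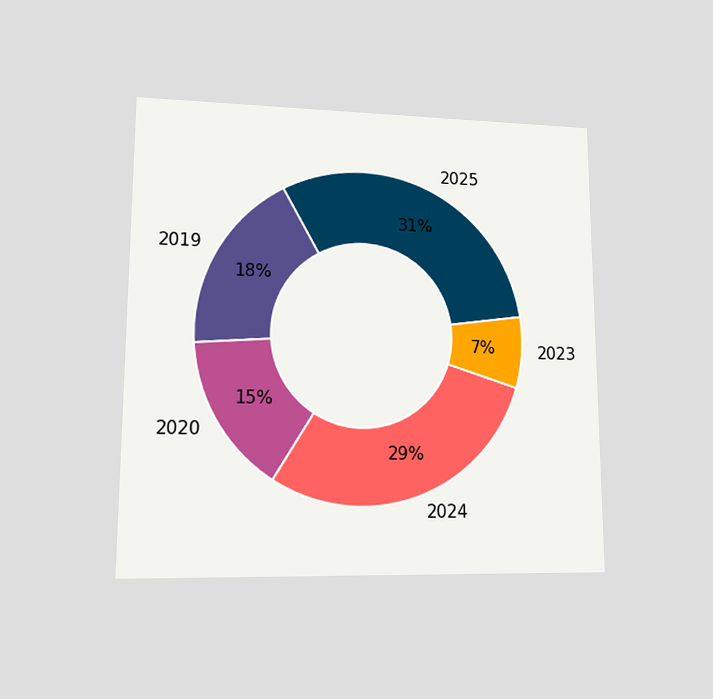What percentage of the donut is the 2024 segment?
The chart is viewed at a slight angle. The 2024 segment takes up 29% of the ring.

29%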